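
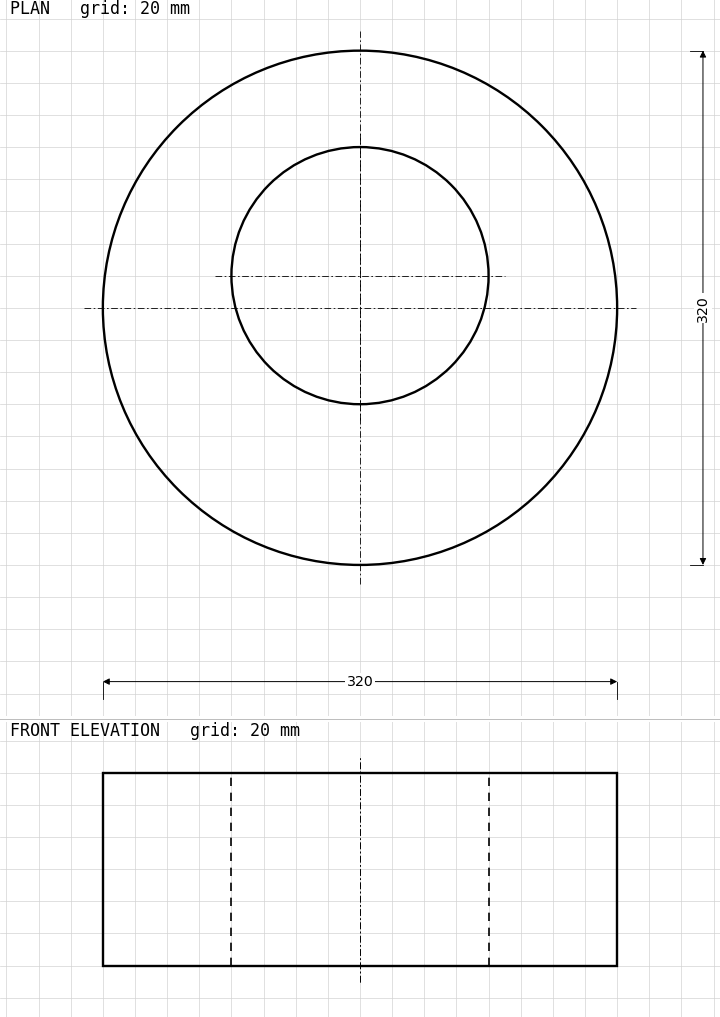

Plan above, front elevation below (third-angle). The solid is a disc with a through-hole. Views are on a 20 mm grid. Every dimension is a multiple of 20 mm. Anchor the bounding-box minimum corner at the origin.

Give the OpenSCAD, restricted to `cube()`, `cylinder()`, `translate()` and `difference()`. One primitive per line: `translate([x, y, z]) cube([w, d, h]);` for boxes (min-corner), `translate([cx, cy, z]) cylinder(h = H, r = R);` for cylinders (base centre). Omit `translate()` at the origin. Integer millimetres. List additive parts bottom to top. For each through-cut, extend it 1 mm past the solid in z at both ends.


difference() {
  translate([160, 160, 0]) cylinder(h = 120, r = 160);
  translate([160, 180, -1]) cylinder(h = 122, r = 80);
}


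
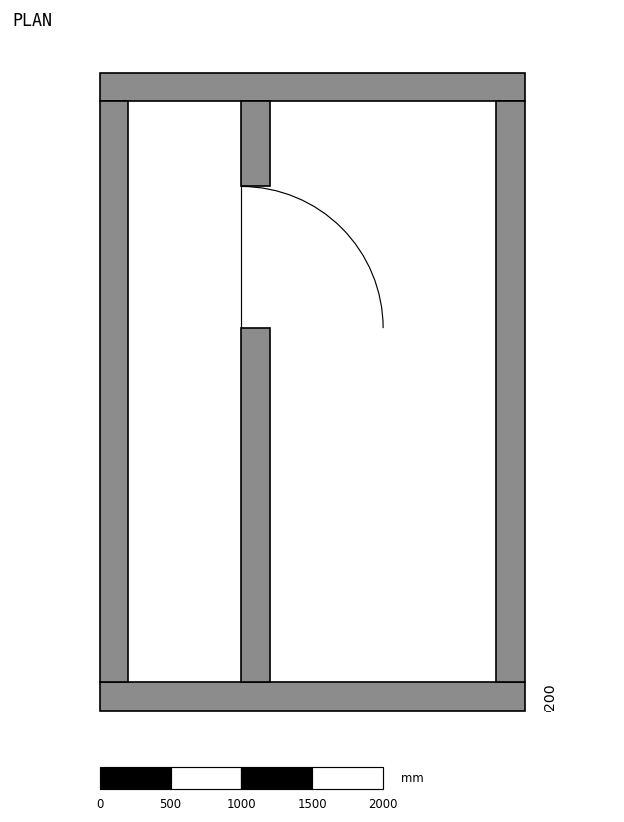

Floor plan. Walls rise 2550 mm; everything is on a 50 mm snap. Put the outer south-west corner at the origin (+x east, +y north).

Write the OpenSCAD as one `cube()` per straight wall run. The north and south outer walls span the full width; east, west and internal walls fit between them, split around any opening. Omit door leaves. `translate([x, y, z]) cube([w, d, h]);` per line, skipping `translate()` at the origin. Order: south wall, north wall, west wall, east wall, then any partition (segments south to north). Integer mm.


cube([3000, 200, 2550]);
translate([0, 4300, 0]) cube([3000, 200, 2550]);
translate([0, 200, 0]) cube([200, 4100, 2550]);
translate([2800, 200, 0]) cube([200, 4100, 2550]);
translate([1000, 200, 0]) cube([200, 2500, 2550]);
translate([1000, 3700, 0]) cube([200, 600, 2550]);


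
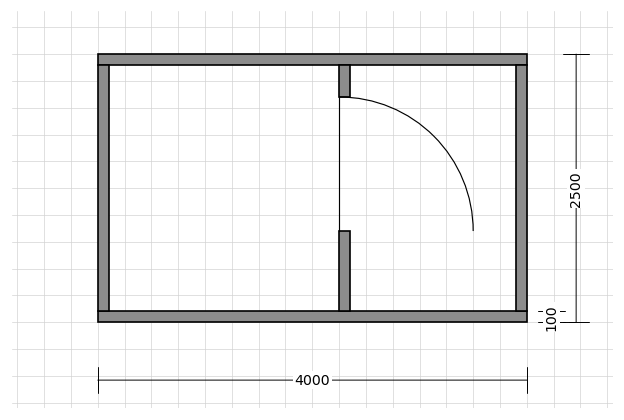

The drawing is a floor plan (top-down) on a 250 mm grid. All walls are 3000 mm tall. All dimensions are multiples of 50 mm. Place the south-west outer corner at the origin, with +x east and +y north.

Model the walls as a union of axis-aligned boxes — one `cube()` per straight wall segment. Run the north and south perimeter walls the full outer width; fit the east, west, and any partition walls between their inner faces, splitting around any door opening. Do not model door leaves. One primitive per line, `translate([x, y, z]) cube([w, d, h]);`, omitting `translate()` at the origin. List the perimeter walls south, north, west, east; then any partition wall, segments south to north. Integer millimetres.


cube([4000, 100, 3000]);
translate([0, 2400, 0]) cube([4000, 100, 3000]);
translate([0, 100, 0]) cube([100, 2300, 3000]);
translate([3900, 100, 0]) cube([100, 2300, 3000]);
translate([2250, 100, 0]) cube([100, 750, 3000]);
translate([2250, 2100, 0]) cube([100, 300, 3000]);


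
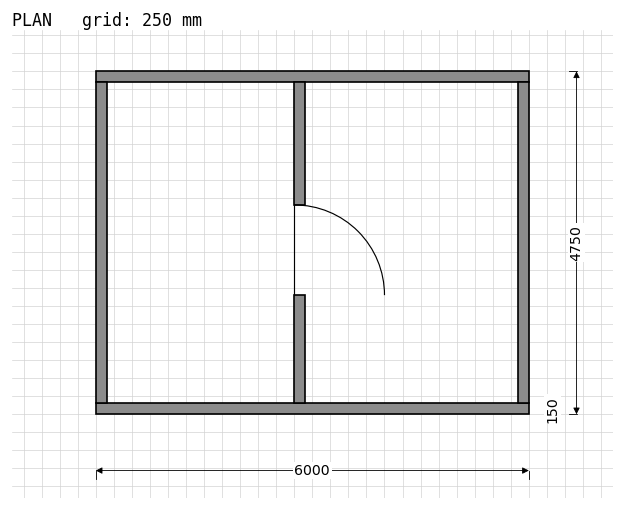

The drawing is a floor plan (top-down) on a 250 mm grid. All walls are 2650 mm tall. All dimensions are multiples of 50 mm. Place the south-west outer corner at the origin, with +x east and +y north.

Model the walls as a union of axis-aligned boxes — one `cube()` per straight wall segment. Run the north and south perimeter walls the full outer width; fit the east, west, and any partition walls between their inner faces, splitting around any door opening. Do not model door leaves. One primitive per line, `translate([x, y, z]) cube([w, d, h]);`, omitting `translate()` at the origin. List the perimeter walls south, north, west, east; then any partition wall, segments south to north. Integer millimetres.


cube([6000, 150, 2650]);
translate([0, 4600, 0]) cube([6000, 150, 2650]);
translate([0, 150, 0]) cube([150, 4450, 2650]);
translate([5850, 150, 0]) cube([150, 4450, 2650]);
translate([2750, 150, 0]) cube([150, 1500, 2650]);
translate([2750, 2900, 0]) cube([150, 1700, 2650]);


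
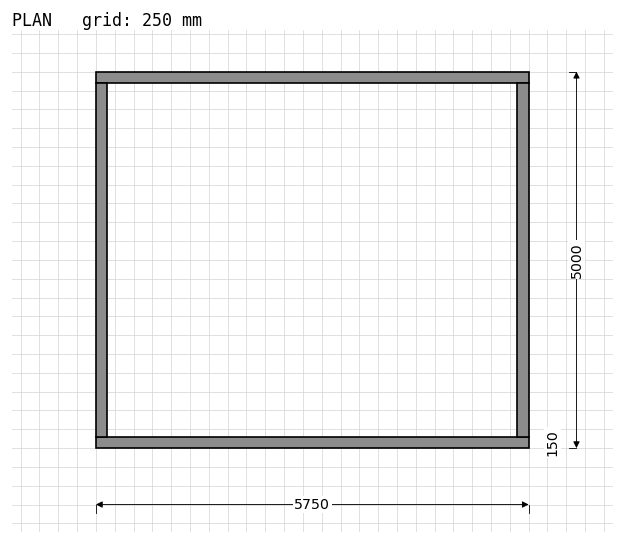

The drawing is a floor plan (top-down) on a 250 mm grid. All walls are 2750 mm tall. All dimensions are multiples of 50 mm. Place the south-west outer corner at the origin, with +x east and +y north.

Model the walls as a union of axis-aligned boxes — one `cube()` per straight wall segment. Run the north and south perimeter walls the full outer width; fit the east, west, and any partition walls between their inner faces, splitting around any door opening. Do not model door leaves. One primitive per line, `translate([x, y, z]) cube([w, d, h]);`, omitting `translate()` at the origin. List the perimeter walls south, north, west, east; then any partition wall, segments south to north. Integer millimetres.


cube([5750, 150, 2750]);
translate([0, 4850, 0]) cube([5750, 150, 2750]);
translate([0, 150, 0]) cube([150, 4700, 2750]);
translate([5600, 150, 0]) cube([150, 4700, 2750]);


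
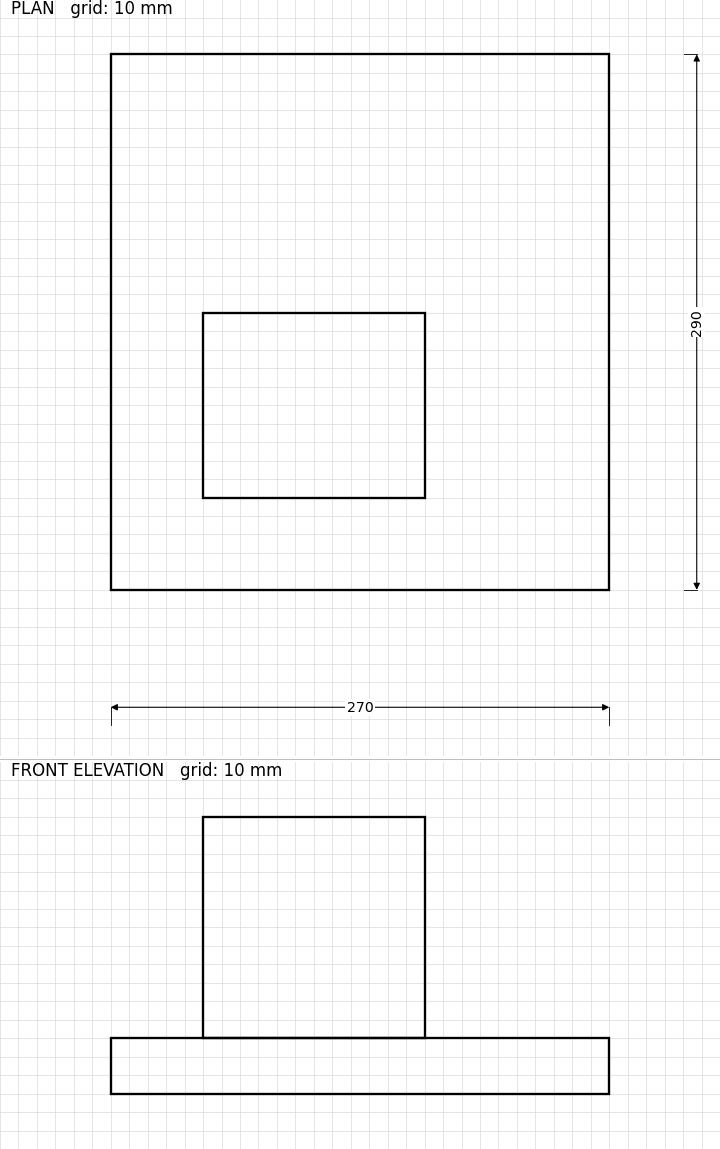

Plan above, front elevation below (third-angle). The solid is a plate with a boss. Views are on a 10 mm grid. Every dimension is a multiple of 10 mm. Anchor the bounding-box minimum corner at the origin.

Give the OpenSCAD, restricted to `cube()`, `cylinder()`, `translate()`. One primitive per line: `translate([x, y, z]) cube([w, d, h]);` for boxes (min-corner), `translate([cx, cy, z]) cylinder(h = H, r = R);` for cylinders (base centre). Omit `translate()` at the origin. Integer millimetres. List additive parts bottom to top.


cube([270, 290, 30]);
translate([50, 50, 30]) cube([120, 100, 120]);


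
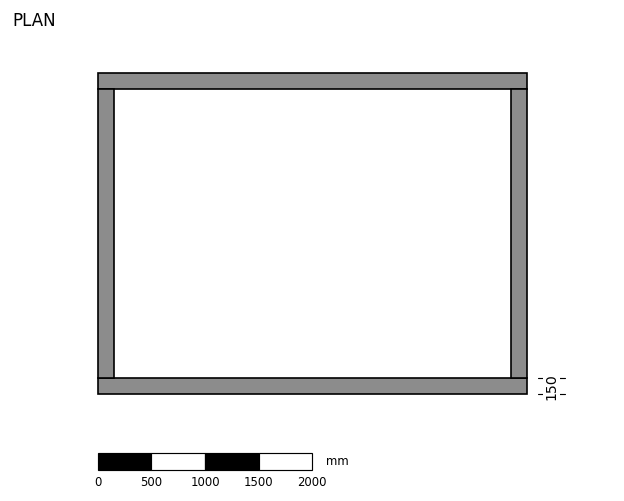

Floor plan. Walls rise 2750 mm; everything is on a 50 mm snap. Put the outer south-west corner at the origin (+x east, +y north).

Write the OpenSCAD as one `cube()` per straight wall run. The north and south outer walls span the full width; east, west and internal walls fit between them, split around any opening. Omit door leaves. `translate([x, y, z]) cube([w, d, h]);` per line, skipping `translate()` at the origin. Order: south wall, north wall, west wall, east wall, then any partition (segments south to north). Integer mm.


cube([4000, 150, 2750]);
translate([0, 2850, 0]) cube([4000, 150, 2750]);
translate([0, 150, 0]) cube([150, 2700, 2750]);
translate([3850, 150, 0]) cube([150, 2700, 2750]);


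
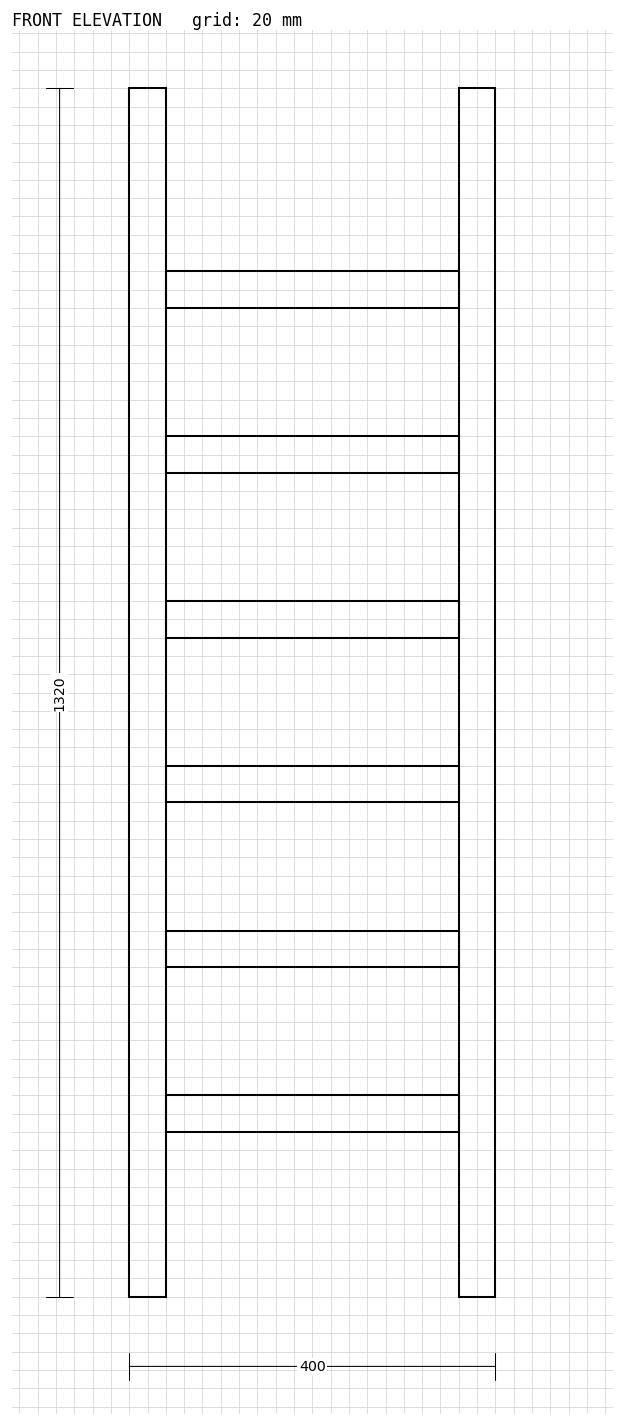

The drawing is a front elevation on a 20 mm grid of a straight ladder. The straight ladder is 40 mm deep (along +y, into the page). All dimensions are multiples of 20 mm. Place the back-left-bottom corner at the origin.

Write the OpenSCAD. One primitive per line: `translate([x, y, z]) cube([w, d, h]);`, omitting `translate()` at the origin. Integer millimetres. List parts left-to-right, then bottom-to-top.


cube([40, 40, 1320]);
translate([40, 0, 180]) cube([320, 40, 40]);
translate([40, 0, 360]) cube([320, 40, 40]);
translate([40, 0, 540]) cube([320, 40, 40]);
translate([40, 0, 720]) cube([320, 40, 40]);
translate([40, 0, 900]) cube([320, 40, 40]);
translate([40, 0, 1080]) cube([320, 40, 40]);
translate([360, 0, 0]) cube([40, 40, 1320]);


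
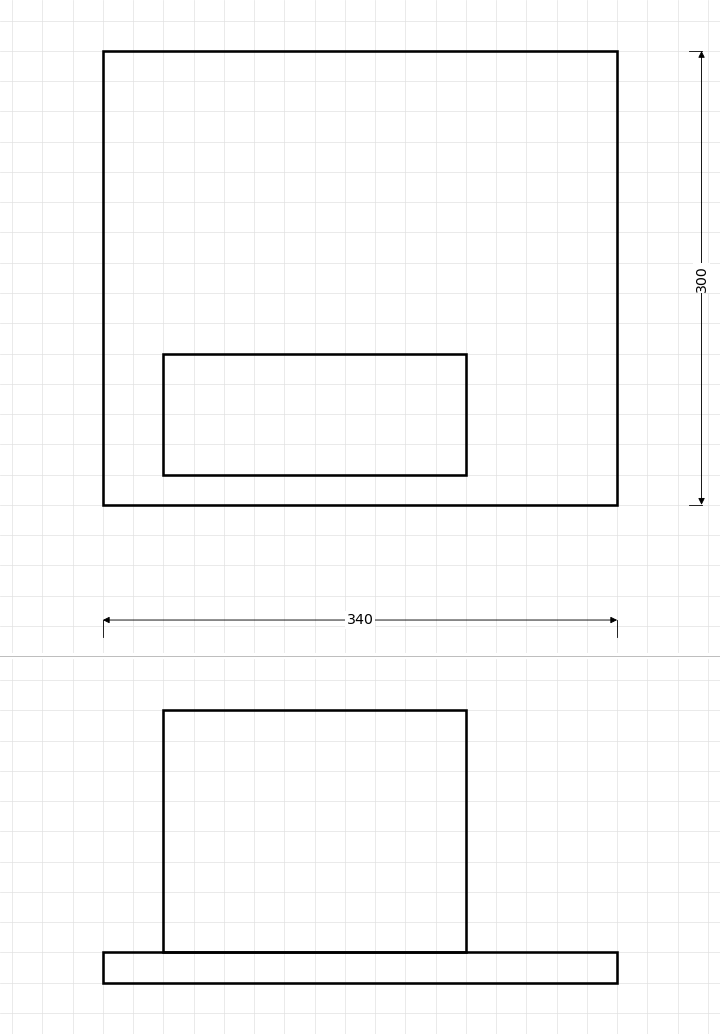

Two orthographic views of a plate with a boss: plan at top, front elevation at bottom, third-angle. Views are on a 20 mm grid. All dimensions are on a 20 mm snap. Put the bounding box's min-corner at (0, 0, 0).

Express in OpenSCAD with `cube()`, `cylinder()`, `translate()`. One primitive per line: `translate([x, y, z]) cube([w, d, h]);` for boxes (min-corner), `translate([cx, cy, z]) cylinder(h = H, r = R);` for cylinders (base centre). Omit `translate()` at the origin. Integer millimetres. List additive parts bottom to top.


cube([340, 300, 20]);
translate([40, 20, 20]) cube([200, 80, 160]);


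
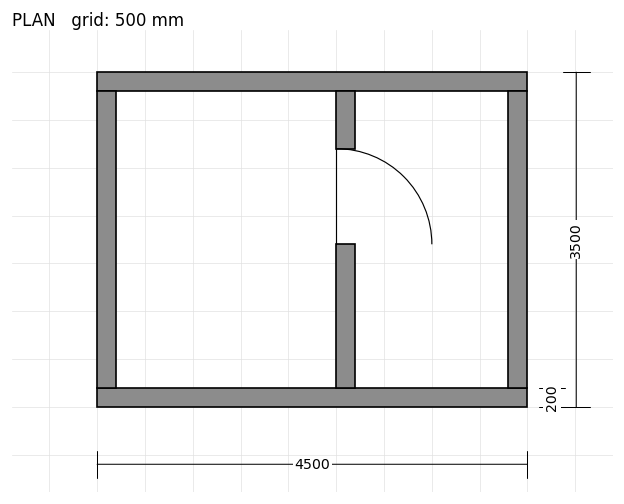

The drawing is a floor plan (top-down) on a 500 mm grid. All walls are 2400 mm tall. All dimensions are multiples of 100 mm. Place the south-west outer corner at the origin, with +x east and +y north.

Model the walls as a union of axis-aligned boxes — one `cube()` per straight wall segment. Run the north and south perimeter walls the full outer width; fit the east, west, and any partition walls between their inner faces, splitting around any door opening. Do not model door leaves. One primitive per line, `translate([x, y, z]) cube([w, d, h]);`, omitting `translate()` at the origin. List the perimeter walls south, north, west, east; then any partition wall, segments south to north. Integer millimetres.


cube([4500, 200, 2400]);
translate([0, 3300, 0]) cube([4500, 200, 2400]);
translate([0, 200, 0]) cube([200, 3100, 2400]);
translate([4300, 200, 0]) cube([200, 3100, 2400]);
translate([2500, 200, 0]) cube([200, 1500, 2400]);
translate([2500, 2700, 0]) cube([200, 600, 2400]);


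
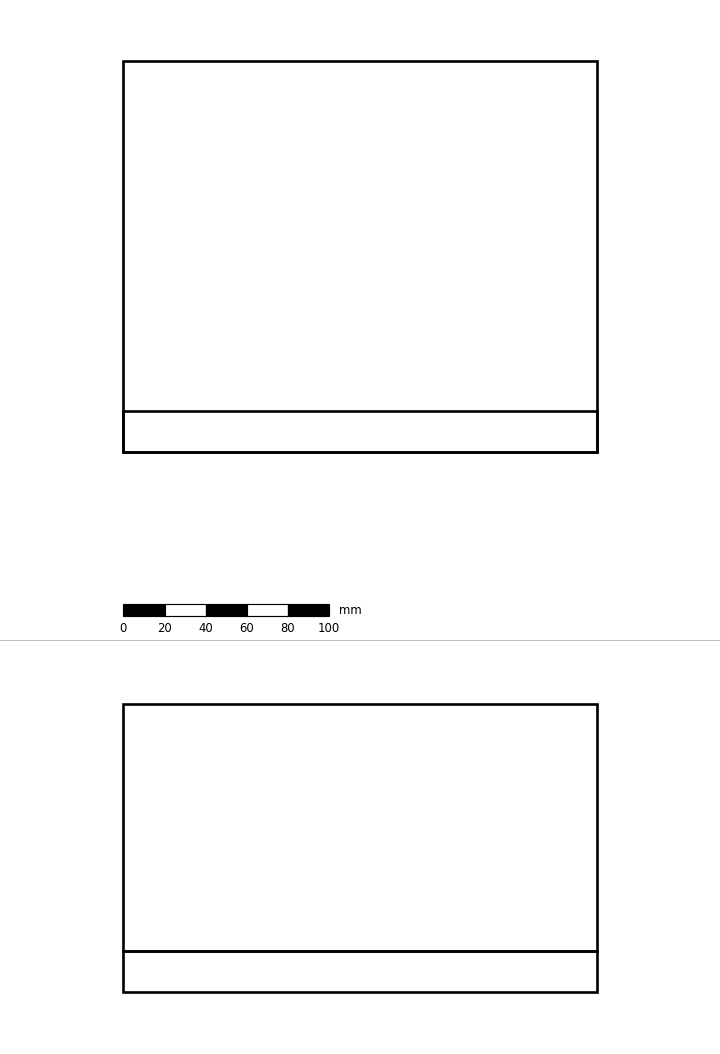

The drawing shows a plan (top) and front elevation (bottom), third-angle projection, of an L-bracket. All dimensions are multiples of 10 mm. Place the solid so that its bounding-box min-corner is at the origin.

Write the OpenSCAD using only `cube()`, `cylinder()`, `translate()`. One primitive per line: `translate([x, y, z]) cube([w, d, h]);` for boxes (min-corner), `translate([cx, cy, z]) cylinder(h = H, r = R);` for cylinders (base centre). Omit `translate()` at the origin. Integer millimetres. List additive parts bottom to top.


cube([230, 190, 20]);
translate([0, 0, 20]) cube([230, 20, 120]);


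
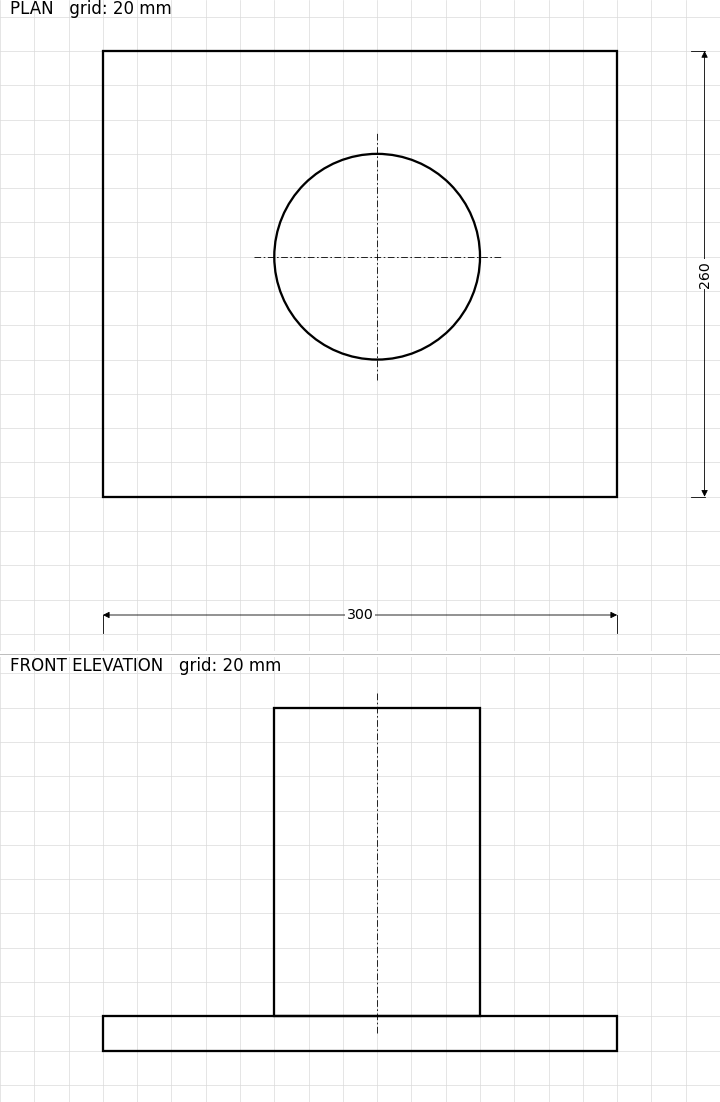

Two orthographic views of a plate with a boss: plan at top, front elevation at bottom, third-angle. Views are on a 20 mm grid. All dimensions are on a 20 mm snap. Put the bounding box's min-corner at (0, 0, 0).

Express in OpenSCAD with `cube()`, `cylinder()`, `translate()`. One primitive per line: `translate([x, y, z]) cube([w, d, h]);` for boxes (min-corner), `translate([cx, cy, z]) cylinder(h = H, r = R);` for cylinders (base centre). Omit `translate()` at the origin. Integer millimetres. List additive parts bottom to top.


cube([300, 260, 20]);
translate([160, 140, 20]) cylinder(h = 180, r = 60);


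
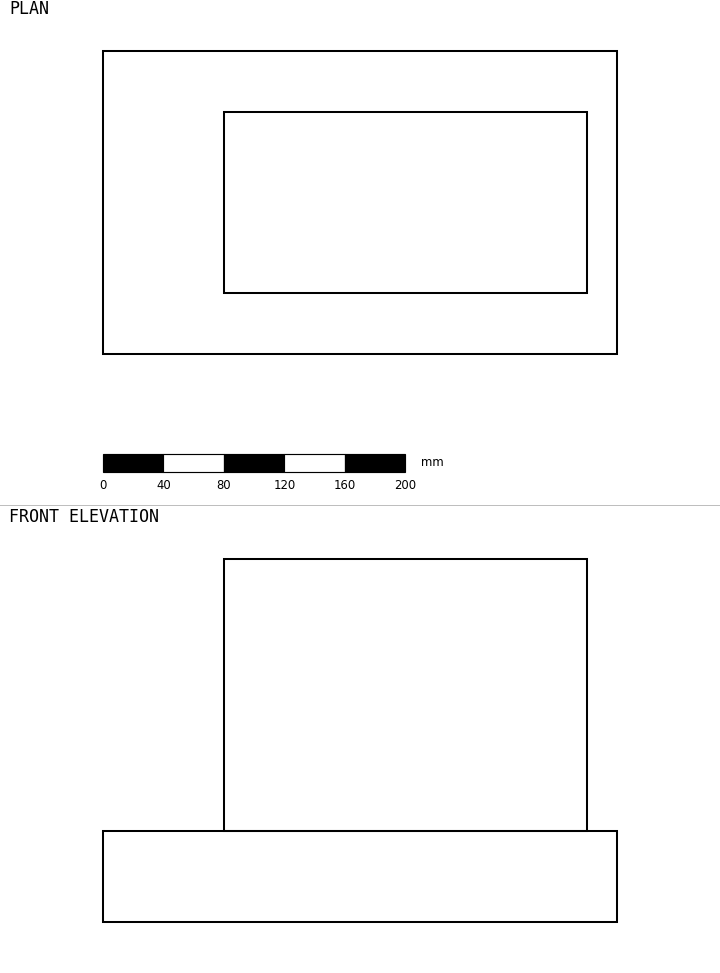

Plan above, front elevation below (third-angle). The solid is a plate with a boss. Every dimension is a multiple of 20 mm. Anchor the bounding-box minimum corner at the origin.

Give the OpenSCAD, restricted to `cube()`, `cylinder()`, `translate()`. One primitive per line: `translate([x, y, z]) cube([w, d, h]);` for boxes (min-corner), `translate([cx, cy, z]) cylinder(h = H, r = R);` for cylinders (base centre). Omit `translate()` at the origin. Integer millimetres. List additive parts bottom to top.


cube([340, 200, 60]);
translate([80, 40, 60]) cube([240, 120, 180]);


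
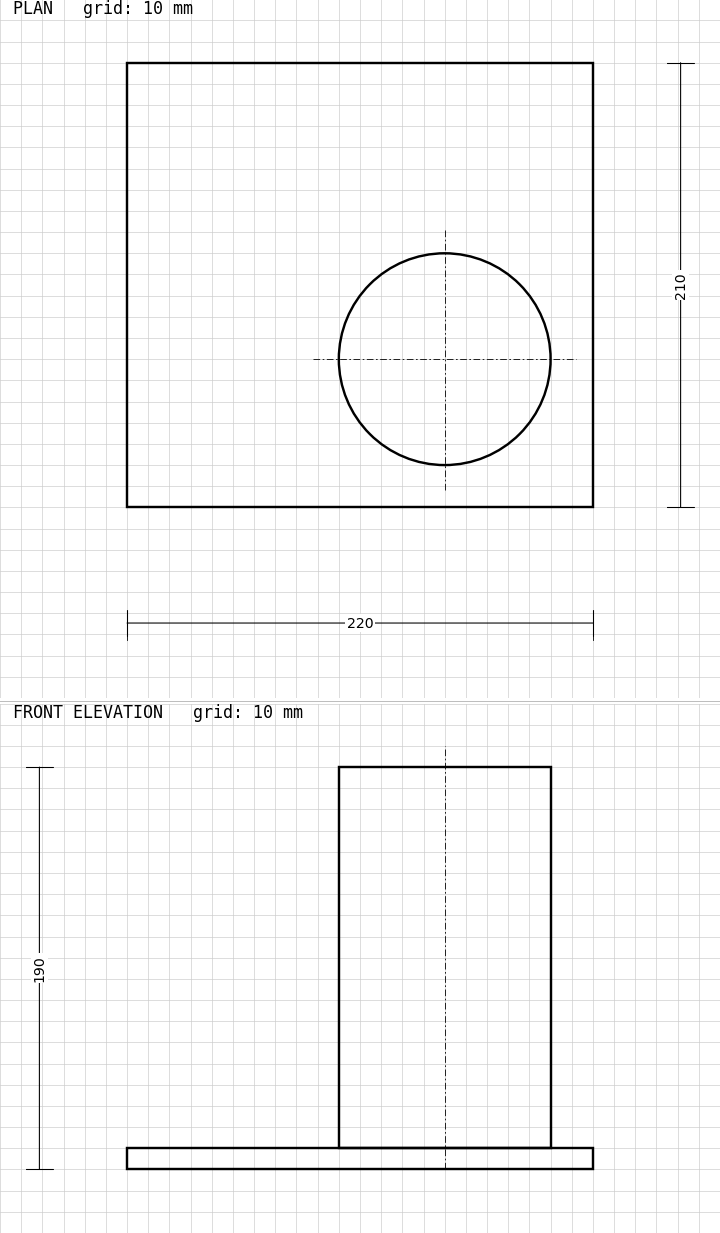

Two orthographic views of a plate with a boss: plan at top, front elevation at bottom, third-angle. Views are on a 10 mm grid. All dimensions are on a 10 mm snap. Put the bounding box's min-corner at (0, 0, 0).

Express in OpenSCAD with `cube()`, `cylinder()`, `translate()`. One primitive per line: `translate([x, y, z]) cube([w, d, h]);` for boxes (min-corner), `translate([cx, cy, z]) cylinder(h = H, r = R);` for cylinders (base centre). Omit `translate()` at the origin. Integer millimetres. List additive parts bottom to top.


cube([220, 210, 10]);
translate([150, 70, 10]) cylinder(h = 180, r = 50);


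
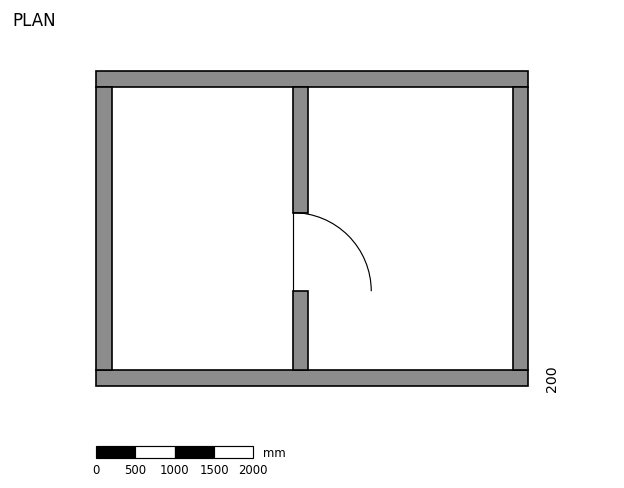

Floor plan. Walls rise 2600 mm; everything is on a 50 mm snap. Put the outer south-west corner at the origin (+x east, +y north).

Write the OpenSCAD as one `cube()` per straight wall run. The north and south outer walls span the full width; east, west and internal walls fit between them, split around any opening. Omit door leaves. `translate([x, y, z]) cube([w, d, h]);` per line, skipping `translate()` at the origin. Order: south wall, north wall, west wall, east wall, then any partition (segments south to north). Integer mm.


cube([5500, 200, 2600]);
translate([0, 3800, 0]) cube([5500, 200, 2600]);
translate([0, 200, 0]) cube([200, 3600, 2600]);
translate([5300, 200, 0]) cube([200, 3600, 2600]);
translate([2500, 200, 0]) cube([200, 1000, 2600]);
translate([2500, 2200, 0]) cube([200, 1600, 2600]);


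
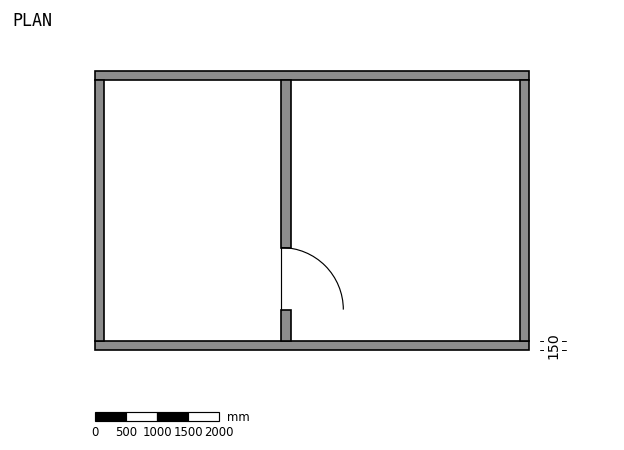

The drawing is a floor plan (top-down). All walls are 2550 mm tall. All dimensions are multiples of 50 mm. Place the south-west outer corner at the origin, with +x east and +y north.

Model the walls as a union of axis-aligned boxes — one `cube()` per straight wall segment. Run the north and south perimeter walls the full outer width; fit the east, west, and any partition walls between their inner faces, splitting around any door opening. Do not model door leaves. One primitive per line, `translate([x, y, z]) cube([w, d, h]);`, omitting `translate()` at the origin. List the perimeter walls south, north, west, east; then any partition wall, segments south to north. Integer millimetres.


cube([7000, 150, 2550]);
translate([0, 4350, 0]) cube([7000, 150, 2550]);
translate([0, 150, 0]) cube([150, 4200, 2550]);
translate([6850, 150, 0]) cube([150, 4200, 2550]);
translate([3000, 150, 0]) cube([150, 500, 2550]);
translate([3000, 1650, 0]) cube([150, 2700, 2550]);


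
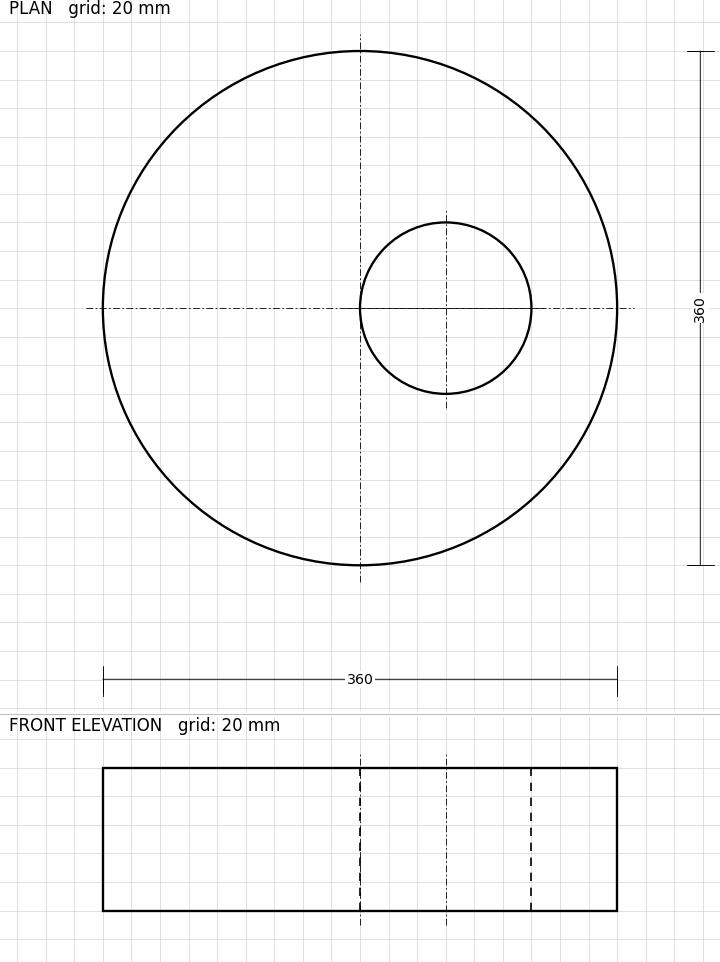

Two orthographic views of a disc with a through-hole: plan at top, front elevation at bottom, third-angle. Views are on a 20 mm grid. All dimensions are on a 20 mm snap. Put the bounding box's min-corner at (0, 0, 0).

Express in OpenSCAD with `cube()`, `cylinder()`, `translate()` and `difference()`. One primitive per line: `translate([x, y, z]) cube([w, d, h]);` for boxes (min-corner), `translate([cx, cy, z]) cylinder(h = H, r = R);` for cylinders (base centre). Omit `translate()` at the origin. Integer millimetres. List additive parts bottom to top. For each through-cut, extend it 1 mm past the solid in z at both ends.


difference() {
  translate([180, 180, 0]) cylinder(h = 100, r = 180);
  translate([240, 180, -1]) cylinder(h = 102, r = 60);
}


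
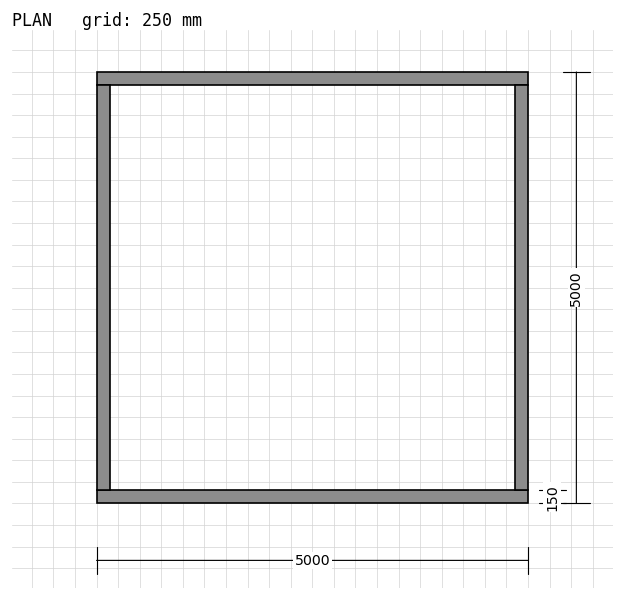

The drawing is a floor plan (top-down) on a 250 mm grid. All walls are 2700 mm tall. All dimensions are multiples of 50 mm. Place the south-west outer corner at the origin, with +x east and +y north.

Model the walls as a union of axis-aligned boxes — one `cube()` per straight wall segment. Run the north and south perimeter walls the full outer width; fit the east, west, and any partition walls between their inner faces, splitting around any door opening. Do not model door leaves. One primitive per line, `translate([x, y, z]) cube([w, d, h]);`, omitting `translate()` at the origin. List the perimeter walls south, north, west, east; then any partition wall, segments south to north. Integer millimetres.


cube([5000, 150, 2700]);
translate([0, 4850, 0]) cube([5000, 150, 2700]);
translate([0, 150, 0]) cube([150, 4700, 2700]);
translate([4850, 150, 0]) cube([150, 4700, 2700]);


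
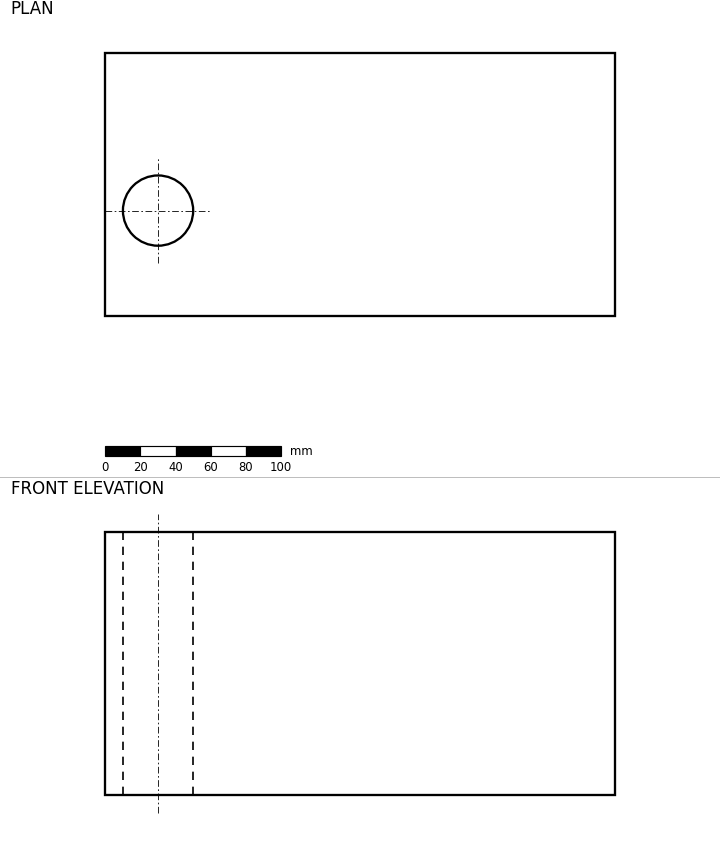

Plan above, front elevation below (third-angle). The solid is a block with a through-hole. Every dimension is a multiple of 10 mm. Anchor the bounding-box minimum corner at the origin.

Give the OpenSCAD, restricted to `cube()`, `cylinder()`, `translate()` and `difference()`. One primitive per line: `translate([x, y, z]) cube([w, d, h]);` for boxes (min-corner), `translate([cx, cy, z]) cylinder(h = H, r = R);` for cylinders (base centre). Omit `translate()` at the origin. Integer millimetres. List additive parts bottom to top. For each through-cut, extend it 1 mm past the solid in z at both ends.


difference() {
  cube([290, 150, 150]);
  translate([30, 60, -1]) cylinder(h = 152, r = 20);
}


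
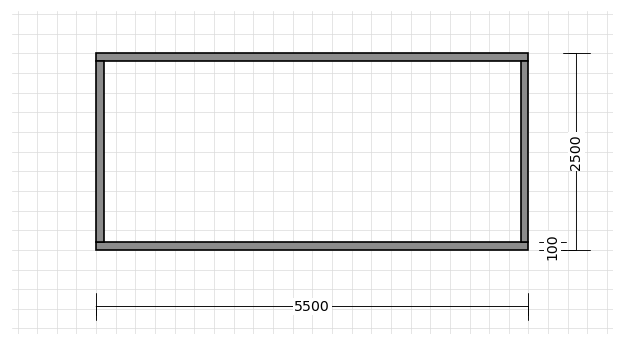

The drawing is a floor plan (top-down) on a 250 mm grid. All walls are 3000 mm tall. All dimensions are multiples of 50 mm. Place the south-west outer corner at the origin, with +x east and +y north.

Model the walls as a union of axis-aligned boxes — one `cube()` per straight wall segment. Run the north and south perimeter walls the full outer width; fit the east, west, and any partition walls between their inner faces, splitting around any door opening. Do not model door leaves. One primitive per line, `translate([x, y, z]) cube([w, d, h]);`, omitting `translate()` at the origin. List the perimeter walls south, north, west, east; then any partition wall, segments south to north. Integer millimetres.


cube([5500, 100, 3000]);
translate([0, 2400, 0]) cube([5500, 100, 3000]);
translate([0, 100, 0]) cube([100, 2300, 3000]);
translate([5400, 100, 0]) cube([100, 2300, 3000]);


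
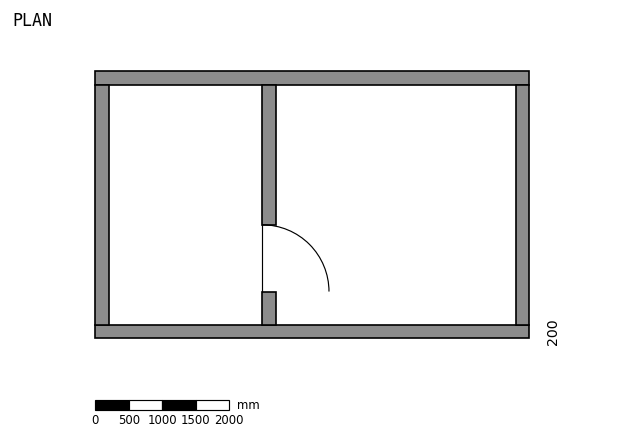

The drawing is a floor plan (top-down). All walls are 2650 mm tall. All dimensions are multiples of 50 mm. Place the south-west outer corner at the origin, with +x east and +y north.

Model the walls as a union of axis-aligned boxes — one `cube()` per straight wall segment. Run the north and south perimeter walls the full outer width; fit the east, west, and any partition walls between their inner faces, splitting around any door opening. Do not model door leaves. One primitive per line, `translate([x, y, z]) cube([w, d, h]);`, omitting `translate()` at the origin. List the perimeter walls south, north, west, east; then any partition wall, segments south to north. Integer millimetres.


cube([6500, 200, 2650]);
translate([0, 3800, 0]) cube([6500, 200, 2650]);
translate([0, 200, 0]) cube([200, 3600, 2650]);
translate([6300, 200, 0]) cube([200, 3600, 2650]);
translate([2500, 200, 0]) cube([200, 500, 2650]);
translate([2500, 1700, 0]) cube([200, 2100, 2650]);


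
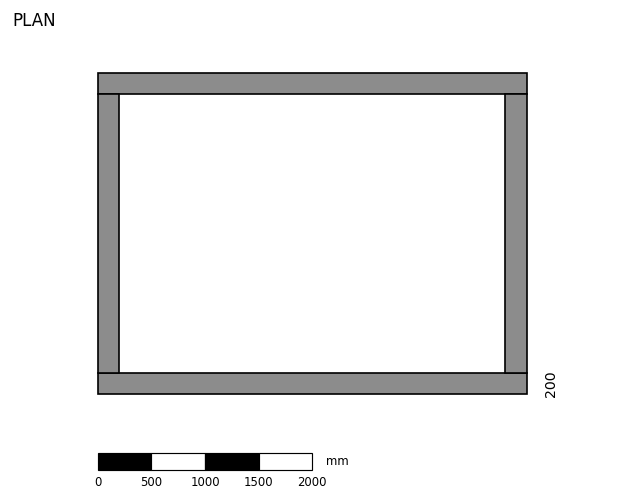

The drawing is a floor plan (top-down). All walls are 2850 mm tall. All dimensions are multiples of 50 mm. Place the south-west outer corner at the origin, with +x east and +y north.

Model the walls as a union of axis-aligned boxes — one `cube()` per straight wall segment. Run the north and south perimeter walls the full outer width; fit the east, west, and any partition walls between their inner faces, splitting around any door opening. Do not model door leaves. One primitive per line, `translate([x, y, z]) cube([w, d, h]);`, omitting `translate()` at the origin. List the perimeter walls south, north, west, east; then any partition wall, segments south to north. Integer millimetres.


cube([4000, 200, 2850]);
translate([0, 2800, 0]) cube([4000, 200, 2850]);
translate([0, 200, 0]) cube([200, 2600, 2850]);
translate([3800, 200, 0]) cube([200, 2600, 2850]);


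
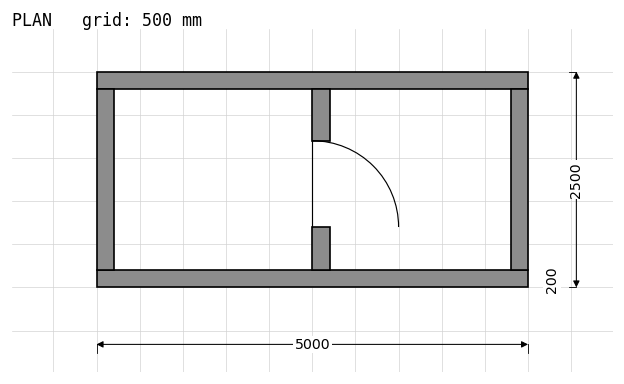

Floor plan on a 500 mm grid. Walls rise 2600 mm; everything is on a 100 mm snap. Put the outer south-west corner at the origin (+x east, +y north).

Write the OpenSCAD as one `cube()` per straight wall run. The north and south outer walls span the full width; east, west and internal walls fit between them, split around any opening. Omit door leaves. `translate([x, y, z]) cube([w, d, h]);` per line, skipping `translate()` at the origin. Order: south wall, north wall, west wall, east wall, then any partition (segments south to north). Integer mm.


cube([5000, 200, 2600]);
translate([0, 2300, 0]) cube([5000, 200, 2600]);
translate([0, 200, 0]) cube([200, 2100, 2600]);
translate([4800, 200, 0]) cube([200, 2100, 2600]);
translate([2500, 200, 0]) cube([200, 500, 2600]);
translate([2500, 1700, 0]) cube([200, 600, 2600]);


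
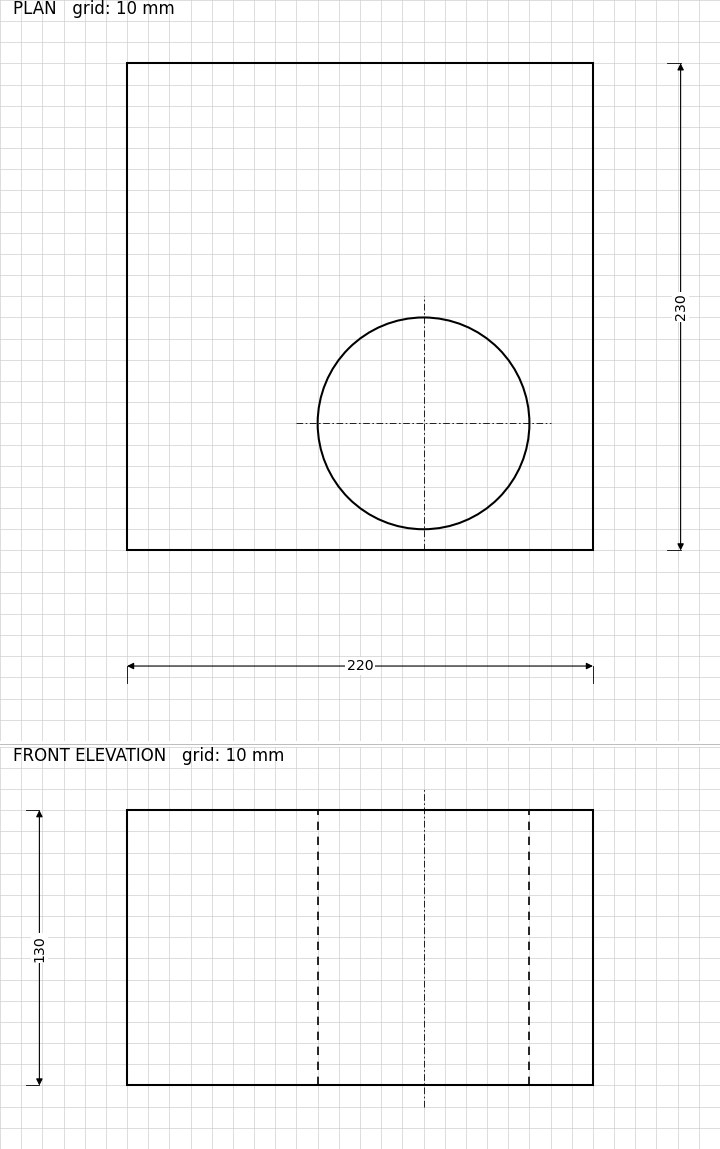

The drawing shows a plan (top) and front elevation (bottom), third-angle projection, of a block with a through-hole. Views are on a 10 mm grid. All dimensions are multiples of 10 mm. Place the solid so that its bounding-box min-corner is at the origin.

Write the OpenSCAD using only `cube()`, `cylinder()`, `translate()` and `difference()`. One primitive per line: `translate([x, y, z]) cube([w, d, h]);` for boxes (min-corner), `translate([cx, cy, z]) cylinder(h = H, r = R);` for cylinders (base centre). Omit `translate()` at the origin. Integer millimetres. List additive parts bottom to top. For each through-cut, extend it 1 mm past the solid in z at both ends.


difference() {
  cube([220, 230, 130]);
  translate([140, 60, -1]) cylinder(h = 132, r = 50);
}


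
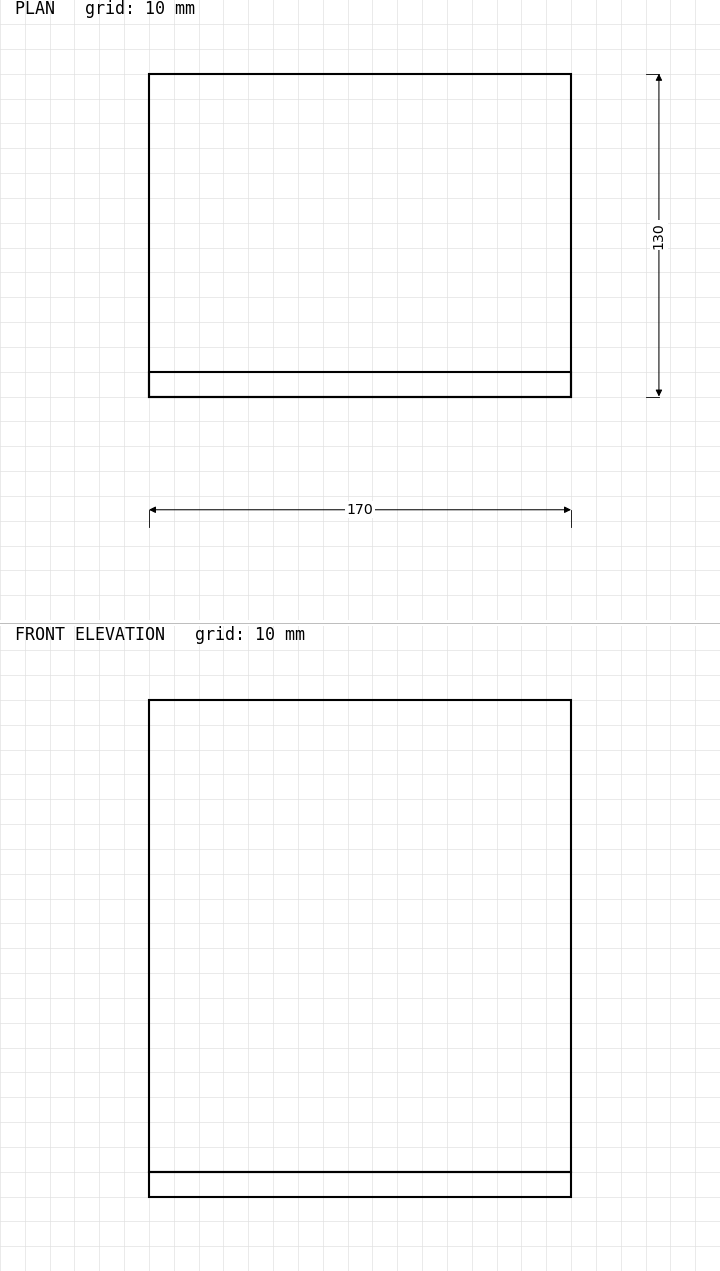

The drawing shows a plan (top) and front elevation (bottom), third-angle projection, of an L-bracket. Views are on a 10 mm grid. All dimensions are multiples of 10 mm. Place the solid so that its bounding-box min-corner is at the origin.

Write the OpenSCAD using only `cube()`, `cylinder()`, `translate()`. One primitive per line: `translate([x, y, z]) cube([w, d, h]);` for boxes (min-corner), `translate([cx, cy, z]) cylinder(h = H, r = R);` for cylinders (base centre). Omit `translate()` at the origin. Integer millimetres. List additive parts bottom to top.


cube([170, 130, 10]);
translate([0, 0, 10]) cube([170, 10, 190]);


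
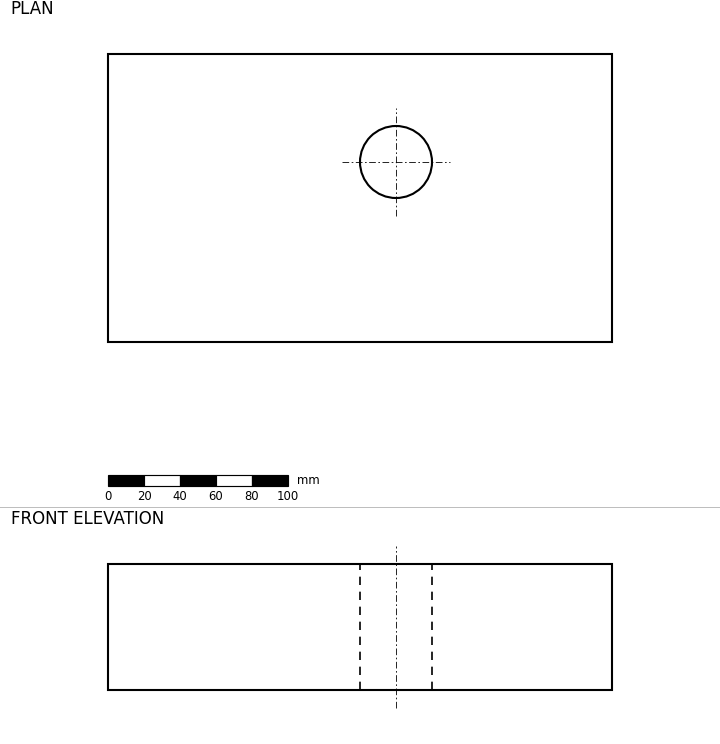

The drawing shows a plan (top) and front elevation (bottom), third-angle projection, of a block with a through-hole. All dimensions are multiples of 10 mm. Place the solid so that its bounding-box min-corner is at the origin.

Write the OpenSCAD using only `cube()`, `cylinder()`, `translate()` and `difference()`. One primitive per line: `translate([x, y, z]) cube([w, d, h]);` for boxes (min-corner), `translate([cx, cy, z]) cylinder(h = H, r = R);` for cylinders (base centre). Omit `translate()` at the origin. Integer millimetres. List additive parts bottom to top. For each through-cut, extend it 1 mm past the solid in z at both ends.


difference() {
  cube([280, 160, 70]);
  translate([160, 100, -1]) cylinder(h = 72, r = 20);
}


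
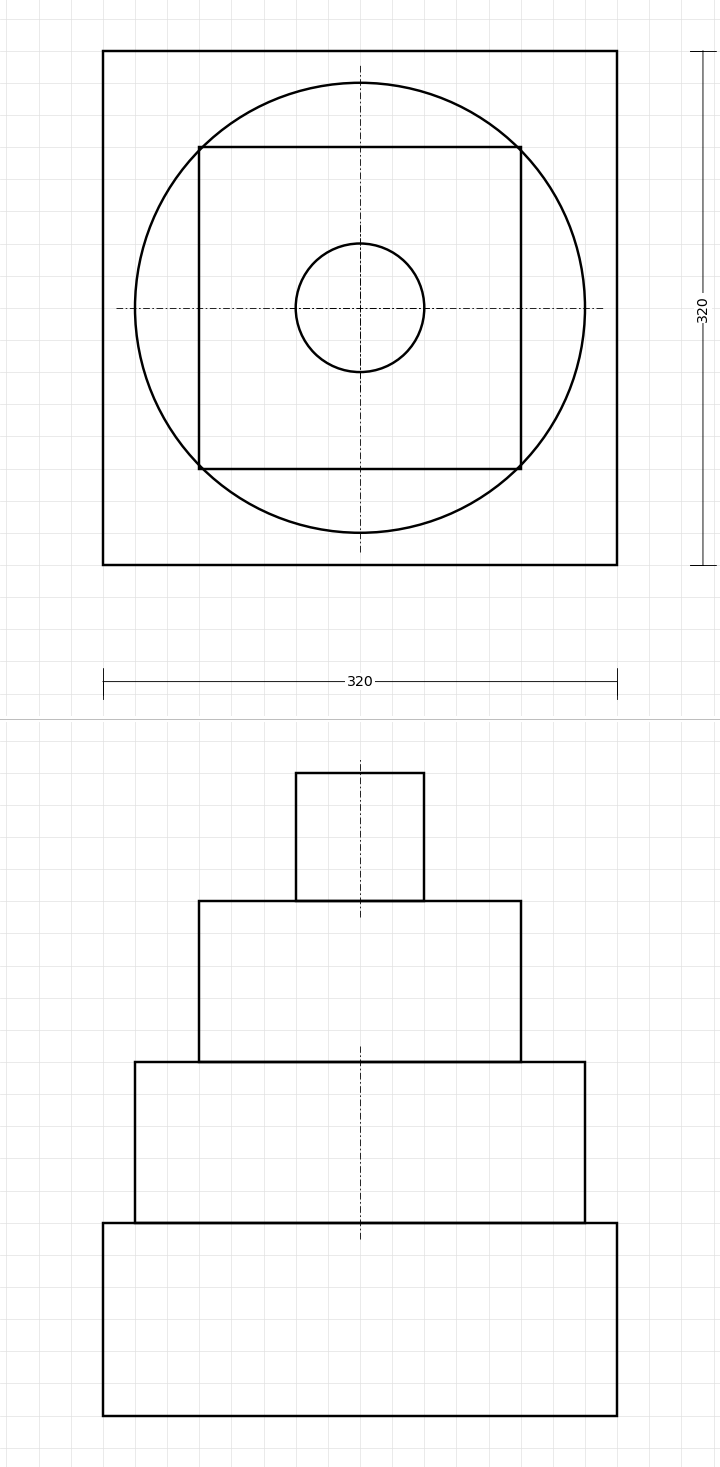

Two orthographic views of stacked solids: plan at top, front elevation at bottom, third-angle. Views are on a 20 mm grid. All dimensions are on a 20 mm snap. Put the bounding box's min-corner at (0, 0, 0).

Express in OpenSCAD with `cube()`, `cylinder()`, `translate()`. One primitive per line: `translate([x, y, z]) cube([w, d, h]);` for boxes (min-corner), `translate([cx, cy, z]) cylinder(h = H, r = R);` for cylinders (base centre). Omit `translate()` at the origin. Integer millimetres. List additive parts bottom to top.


cube([320, 320, 120]);
translate([160, 160, 120]) cylinder(h = 100, r = 140);
translate([60, 60, 220]) cube([200, 200, 100]);
translate([160, 160, 320]) cylinder(h = 80, r = 40);


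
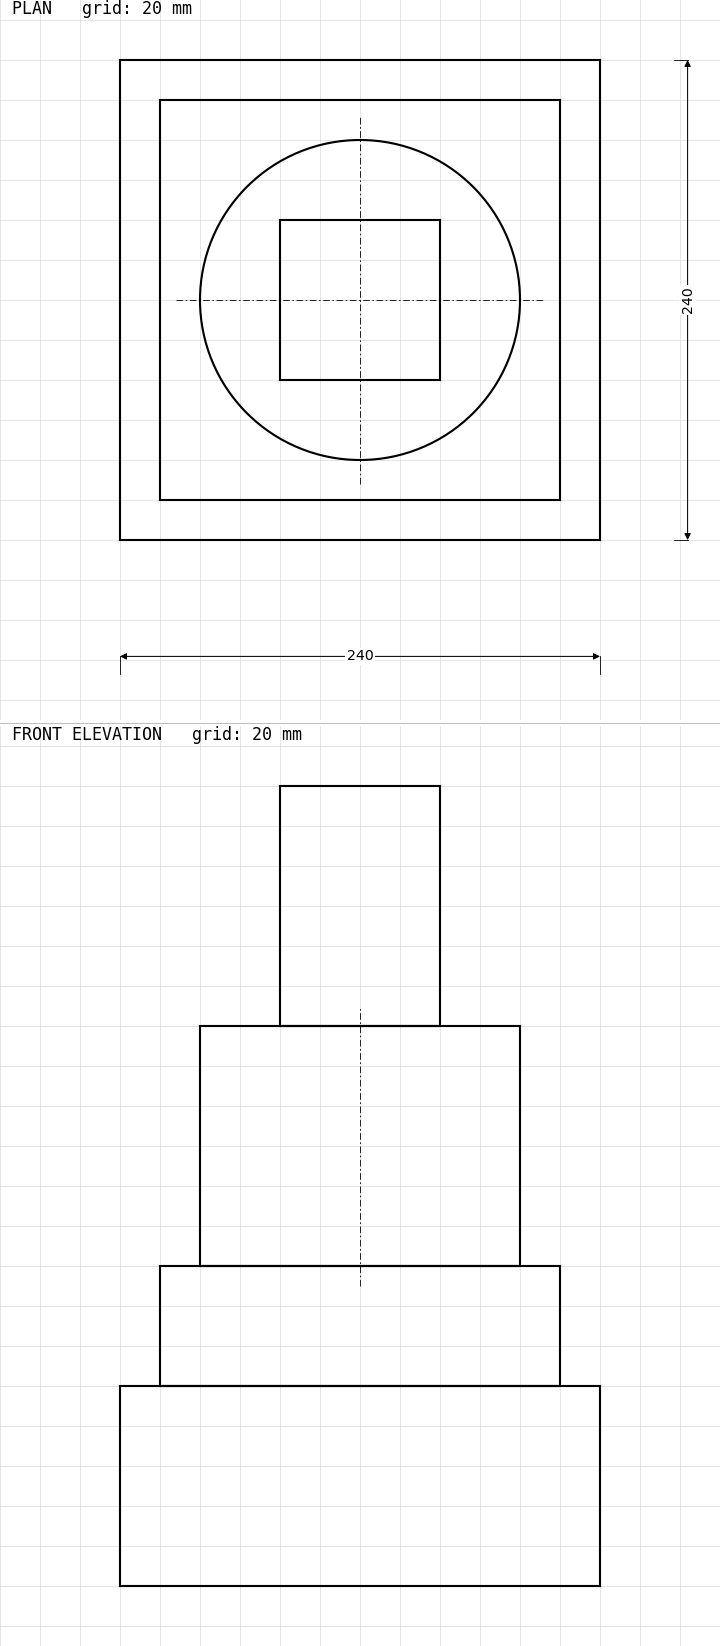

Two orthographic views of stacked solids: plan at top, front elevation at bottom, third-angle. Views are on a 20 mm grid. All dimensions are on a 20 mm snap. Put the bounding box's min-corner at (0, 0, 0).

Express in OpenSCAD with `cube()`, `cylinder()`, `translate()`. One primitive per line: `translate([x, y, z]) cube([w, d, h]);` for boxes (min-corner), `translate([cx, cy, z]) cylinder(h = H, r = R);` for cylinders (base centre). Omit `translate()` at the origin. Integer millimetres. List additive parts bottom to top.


cube([240, 240, 100]);
translate([20, 20, 100]) cube([200, 200, 60]);
translate([120, 120, 160]) cylinder(h = 120, r = 80);
translate([80, 80, 280]) cube([80, 80, 120]);


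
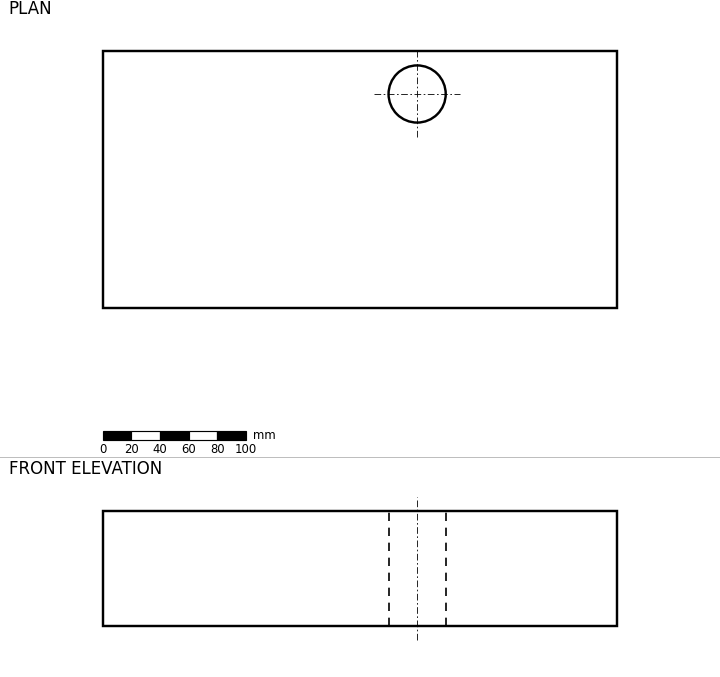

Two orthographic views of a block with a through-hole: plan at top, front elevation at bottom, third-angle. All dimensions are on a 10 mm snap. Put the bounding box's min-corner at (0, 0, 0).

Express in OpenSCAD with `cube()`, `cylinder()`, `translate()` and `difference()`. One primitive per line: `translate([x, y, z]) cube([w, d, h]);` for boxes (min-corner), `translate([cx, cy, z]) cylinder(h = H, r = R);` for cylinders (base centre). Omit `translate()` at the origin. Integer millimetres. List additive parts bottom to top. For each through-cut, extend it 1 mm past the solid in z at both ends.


difference() {
  cube([360, 180, 80]);
  translate([220, 150, -1]) cylinder(h = 82, r = 20);
}


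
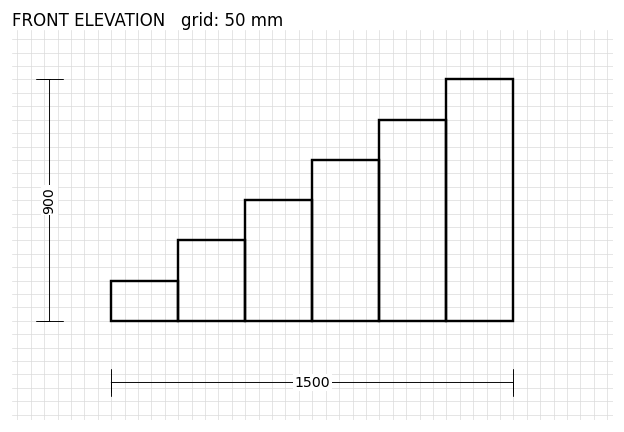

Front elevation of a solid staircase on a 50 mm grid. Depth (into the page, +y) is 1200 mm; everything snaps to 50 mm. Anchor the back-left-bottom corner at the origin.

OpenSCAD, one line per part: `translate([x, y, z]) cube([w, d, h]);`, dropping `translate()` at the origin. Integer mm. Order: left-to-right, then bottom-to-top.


cube([250, 1200, 150]);
translate([250, 0, 0]) cube([250, 1200, 300]);
translate([500, 0, 0]) cube([250, 1200, 450]);
translate([750, 0, 0]) cube([250, 1200, 600]);
translate([1000, 0, 0]) cube([250, 1200, 750]);
translate([1250, 0, 0]) cube([250, 1200, 900]);


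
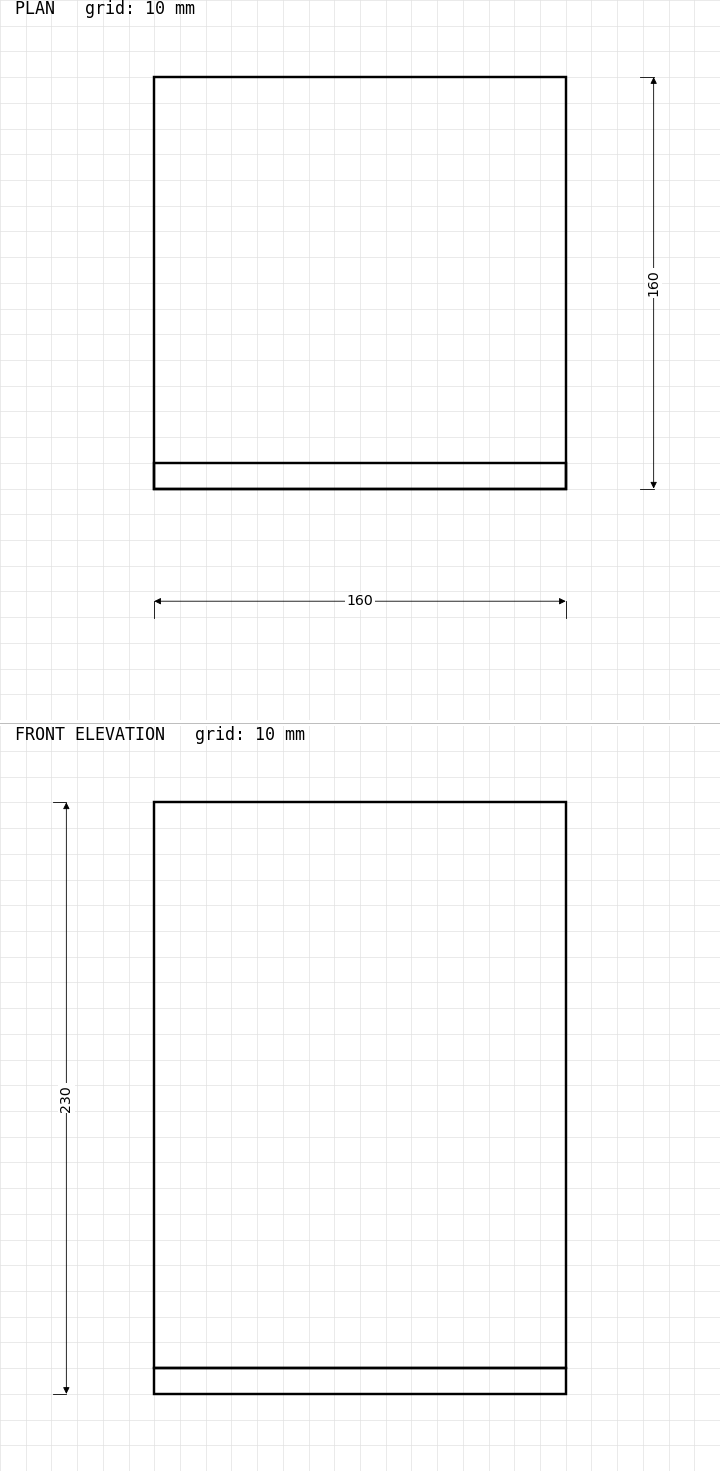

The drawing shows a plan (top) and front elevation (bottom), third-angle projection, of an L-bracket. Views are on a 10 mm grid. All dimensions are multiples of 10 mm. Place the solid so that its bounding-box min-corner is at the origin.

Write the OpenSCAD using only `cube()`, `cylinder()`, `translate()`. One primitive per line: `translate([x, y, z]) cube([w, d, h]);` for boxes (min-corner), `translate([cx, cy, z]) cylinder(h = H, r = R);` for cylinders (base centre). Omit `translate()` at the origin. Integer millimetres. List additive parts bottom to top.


cube([160, 160, 10]);
translate([0, 0, 10]) cube([160, 10, 220]);


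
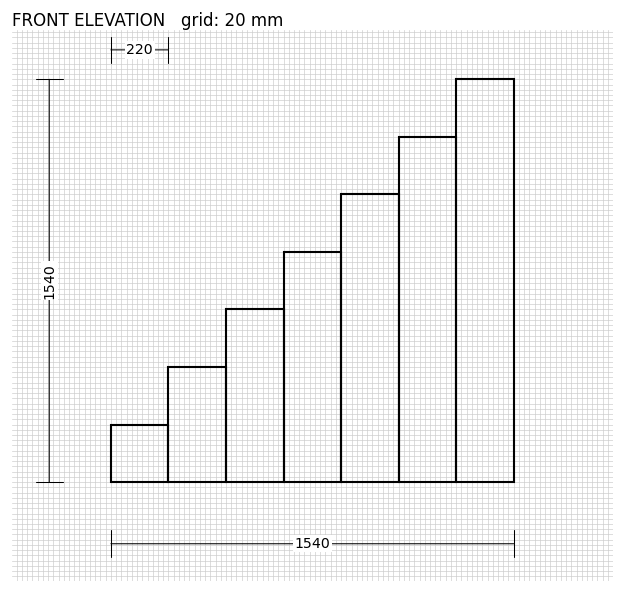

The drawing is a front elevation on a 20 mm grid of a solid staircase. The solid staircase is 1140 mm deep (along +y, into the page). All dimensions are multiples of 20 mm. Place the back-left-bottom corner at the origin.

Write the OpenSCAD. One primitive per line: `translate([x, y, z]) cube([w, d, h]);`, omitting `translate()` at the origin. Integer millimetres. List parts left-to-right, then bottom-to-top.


cube([220, 1140, 220]);
translate([220, 0, 0]) cube([220, 1140, 440]);
translate([440, 0, 0]) cube([220, 1140, 660]);
translate([660, 0, 0]) cube([220, 1140, 880]);
translate([880, 0, 0]) cube([220, 1140, 1100]);
translate([1100, 0, 0]) cube([220, 1140, 1320]);
translate([1320, 0, 0]) cube([220, 1140, 1540]);


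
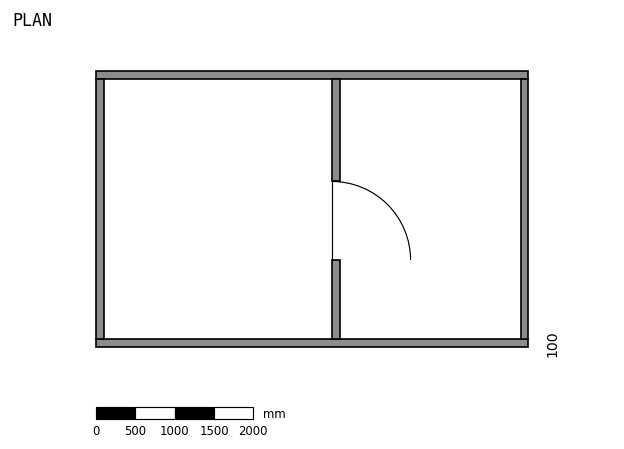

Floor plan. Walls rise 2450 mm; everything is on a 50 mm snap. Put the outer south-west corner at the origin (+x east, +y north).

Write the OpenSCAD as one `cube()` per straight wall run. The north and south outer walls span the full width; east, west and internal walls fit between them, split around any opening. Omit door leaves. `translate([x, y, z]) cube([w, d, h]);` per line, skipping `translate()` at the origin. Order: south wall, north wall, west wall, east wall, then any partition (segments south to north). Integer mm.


cube([5500, 100, 2450]);
translate([0, 3400, 0]) cube([5500, 100, 2450]);
translate([0, 100, 0]) cube([100, 3300, 2450]);
translate([5400, 100, 0]) cube([100, 3300, 2450]);
translate([3000, 100, 0]) cube([100, 1000, 2450]);
translate([3000, 2100, 0]) cube([100, 1300, 2450]);


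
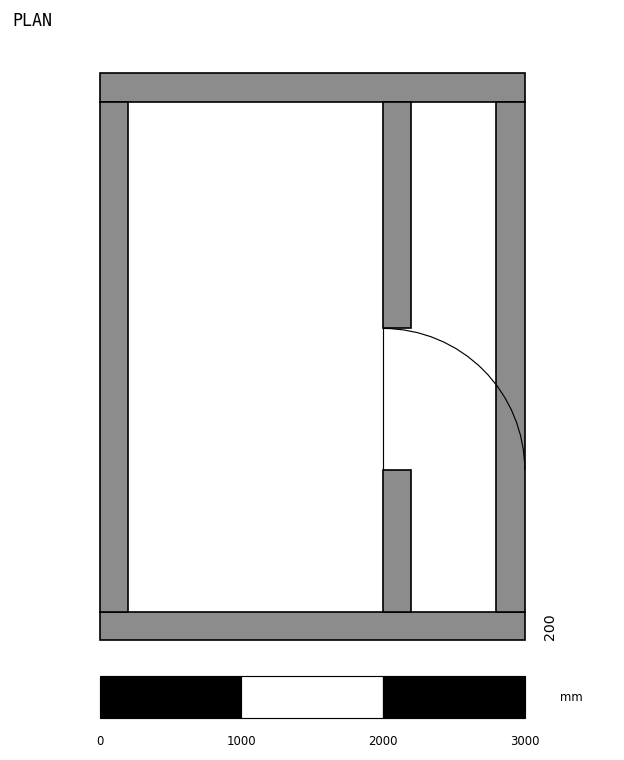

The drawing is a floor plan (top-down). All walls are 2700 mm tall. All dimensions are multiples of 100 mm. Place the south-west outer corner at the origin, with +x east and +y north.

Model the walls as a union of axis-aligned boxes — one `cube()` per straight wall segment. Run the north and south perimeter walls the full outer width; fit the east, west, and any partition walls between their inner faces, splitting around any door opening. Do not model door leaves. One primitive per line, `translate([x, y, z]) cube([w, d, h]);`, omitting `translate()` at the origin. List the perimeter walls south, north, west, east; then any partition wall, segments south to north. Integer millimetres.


cube([3000, 200, 2700]);
translate([0, 3800, 0]) cube([3000, 200, 2700]);
translate([0, 200, 0]) cube([200, 3600, 2700]);
translate([2800, 200, 0]) cube([200, 3600, 2700]);
translate([2000, 200, 0]) cube([200, 1000, 2700]);
translate([2000, 2200, 0]) cube([200, 1600, 2700]);


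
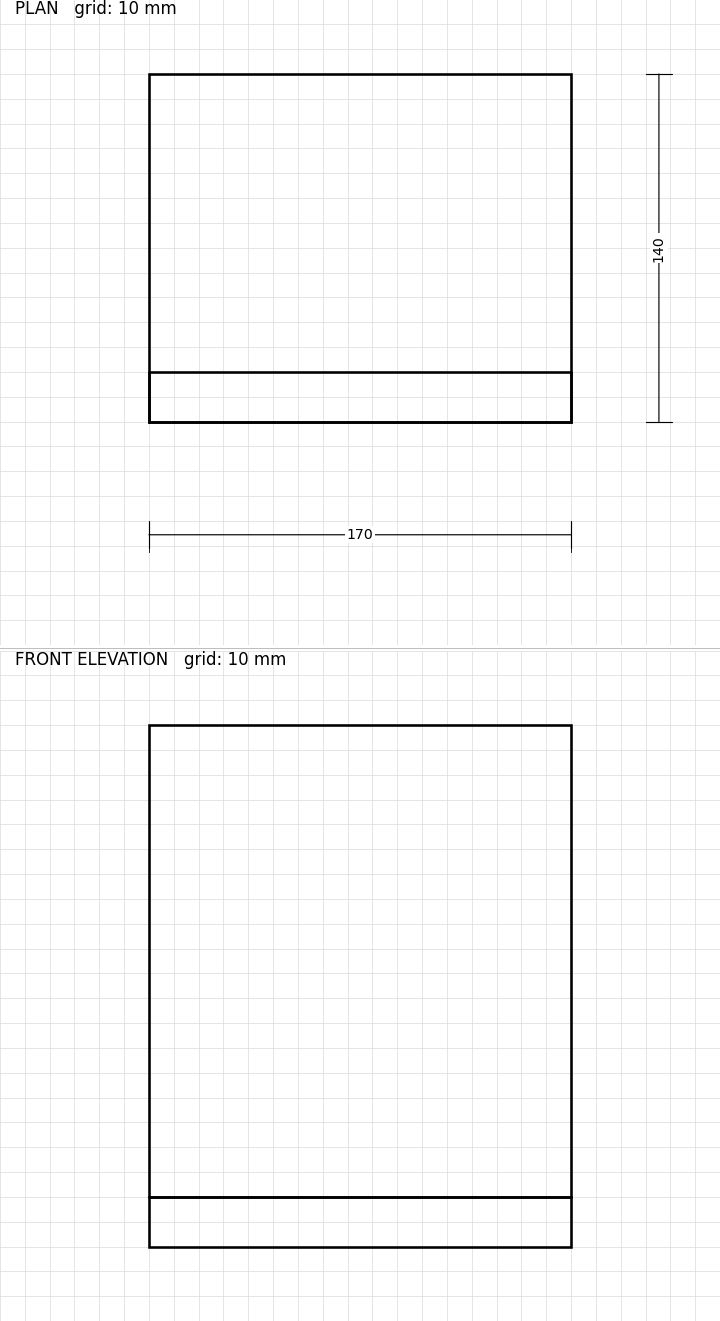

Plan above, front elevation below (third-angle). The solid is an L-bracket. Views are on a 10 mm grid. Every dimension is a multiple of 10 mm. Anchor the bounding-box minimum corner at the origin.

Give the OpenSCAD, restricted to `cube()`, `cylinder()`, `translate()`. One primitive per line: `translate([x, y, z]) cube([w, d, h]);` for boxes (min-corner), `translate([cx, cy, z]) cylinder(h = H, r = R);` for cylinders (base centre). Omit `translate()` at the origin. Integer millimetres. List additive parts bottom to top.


cube([170, 140, 20]);
translate([0, 0, 20]) cube([170, 20, 190]);


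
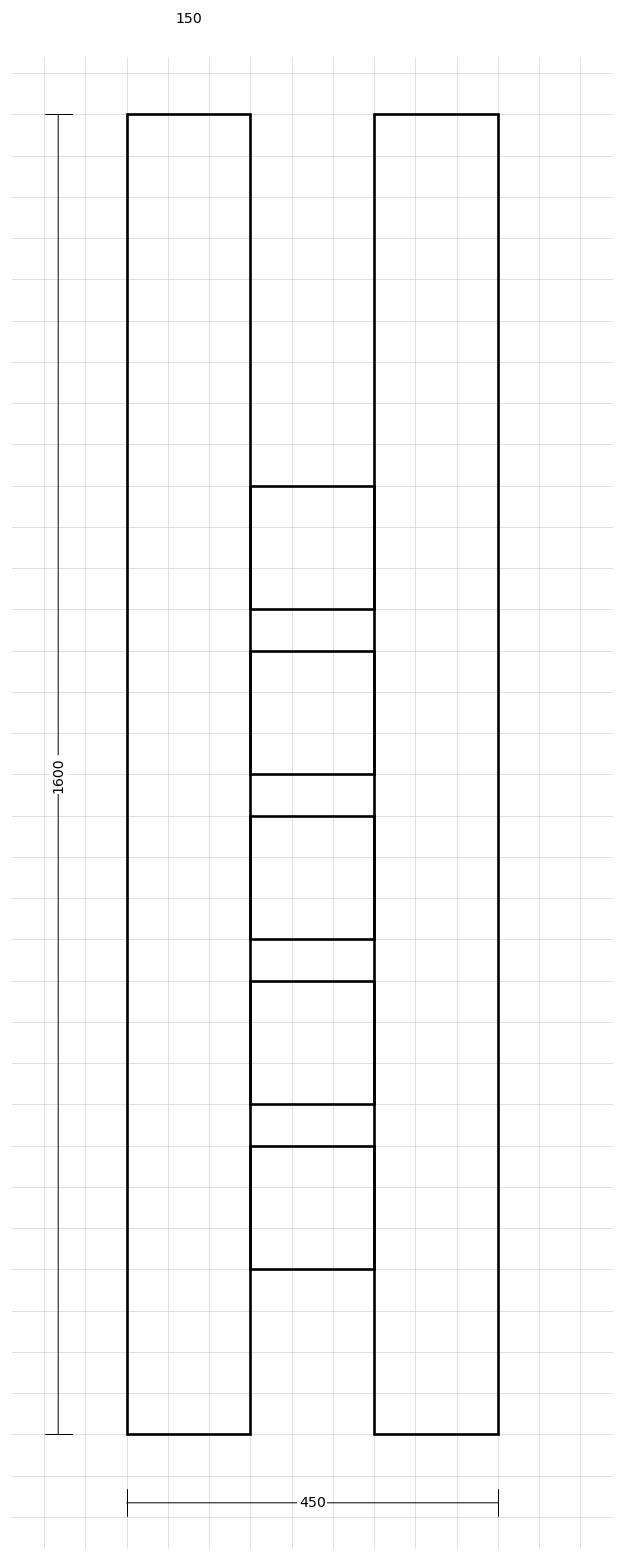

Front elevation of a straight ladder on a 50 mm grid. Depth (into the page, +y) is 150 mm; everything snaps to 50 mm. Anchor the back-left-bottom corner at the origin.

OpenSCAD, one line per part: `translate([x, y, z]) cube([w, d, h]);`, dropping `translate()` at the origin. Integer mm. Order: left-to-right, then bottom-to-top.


cube([150, 150, 1600]);
translate([150, 0, 200]) cube([150, 150, 150]);
translate([150, 0, 400]) cube([150, 150, 150]);
translate([150, 0, 600]) cube([150, 150, 150]);
translate([150, 0, 800]) cube([150, 150, 150]);
translate([150, 0, 1000]) cube([150, 150, 150]);
translate([300, 0, 0]) cube([150, 150, 1600]);


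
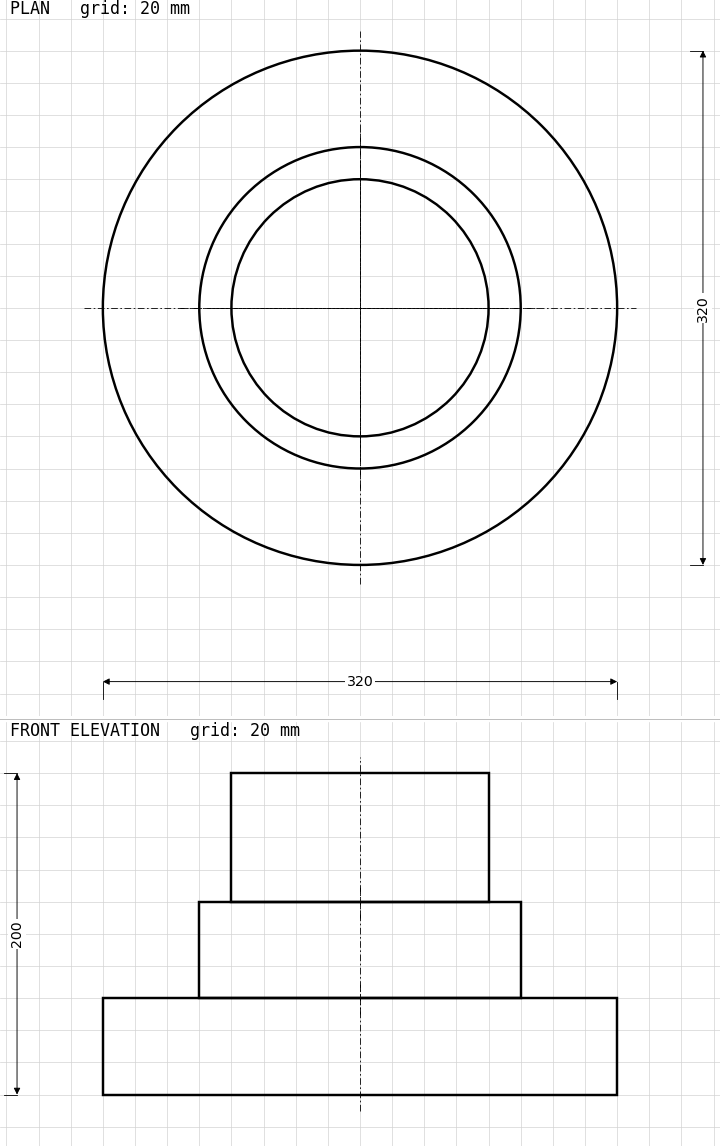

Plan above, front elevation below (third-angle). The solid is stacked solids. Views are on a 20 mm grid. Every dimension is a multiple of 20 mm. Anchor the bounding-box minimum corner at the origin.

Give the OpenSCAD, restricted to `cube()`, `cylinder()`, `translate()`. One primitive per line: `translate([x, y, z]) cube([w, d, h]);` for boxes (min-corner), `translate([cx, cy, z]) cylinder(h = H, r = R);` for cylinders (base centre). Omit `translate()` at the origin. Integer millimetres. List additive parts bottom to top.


translate([160, 160, 0]) cylinder(h = 60, r = 160);
translate([160, 160, 60]) cylinder(h = 60, r = 100);
translate([160, 160, 120]) cylinder(h = 80, r = 80);
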